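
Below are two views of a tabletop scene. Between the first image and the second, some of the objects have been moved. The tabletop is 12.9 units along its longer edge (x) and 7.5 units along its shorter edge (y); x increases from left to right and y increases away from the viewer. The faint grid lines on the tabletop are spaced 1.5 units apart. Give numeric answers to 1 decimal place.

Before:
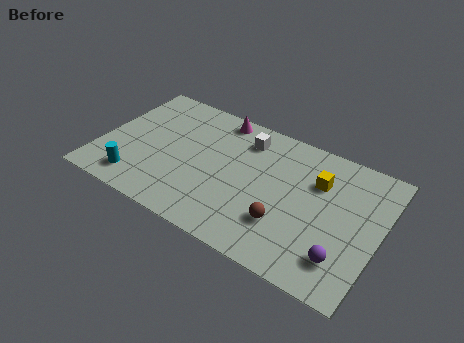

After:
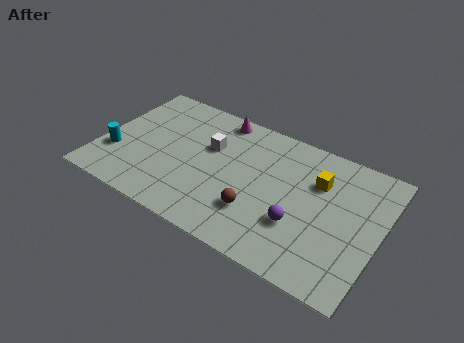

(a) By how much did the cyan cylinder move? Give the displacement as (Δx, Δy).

(-1.2, 1.1)

The cyan cylinder started near (2.0, 1.3) and ended near (0.8, 2.4).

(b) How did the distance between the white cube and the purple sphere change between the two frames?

-1.6

Before: roughly 6.7 units apart; after: 5.1. That's 1.6 units closer together.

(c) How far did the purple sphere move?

2.2

The purple sphere was near (11.5, 1.7) before and (9.4, 2.5) after, so it travelled √(2.1² + 0.8²) ≈ 2.2 units.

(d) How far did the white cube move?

1.9

The white cube moved from about (6.4, 6.0) to (4.9, 4.8), a distance of √(1.5² + 1.2²) ≈ 1.9.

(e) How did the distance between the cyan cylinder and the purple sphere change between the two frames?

-0.9

Before: roughly 9.5 units apart; after: 8.6. That's 0.9 units closer together.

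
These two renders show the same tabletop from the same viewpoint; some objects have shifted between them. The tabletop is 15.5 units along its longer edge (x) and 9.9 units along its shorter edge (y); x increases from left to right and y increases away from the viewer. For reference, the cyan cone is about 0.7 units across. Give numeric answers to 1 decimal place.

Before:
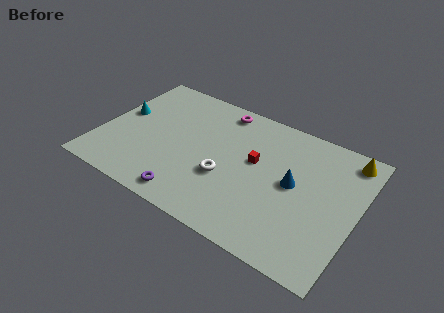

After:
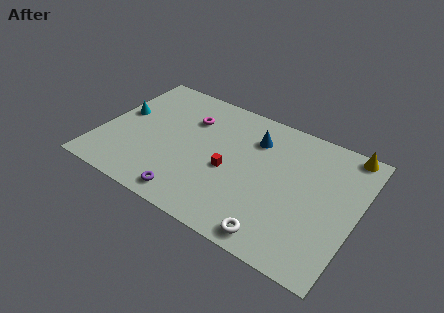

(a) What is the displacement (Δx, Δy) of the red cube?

(-1.4, -1.4)

The red cube was at about (9.3, 5.7) and moved to about (7.9, 4.3).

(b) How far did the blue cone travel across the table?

3.5

The blue cone was near (11.7, 5.2) before and (9.0, 7.4) after, so it travelled √(2.7² + 2.2²) ≈ 3.5 units.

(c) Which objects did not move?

the cyan cone and the purple torus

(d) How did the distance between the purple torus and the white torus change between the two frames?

+2.2

They were about 3.1 units apart before and 5.3 after — 2.2 units further apart.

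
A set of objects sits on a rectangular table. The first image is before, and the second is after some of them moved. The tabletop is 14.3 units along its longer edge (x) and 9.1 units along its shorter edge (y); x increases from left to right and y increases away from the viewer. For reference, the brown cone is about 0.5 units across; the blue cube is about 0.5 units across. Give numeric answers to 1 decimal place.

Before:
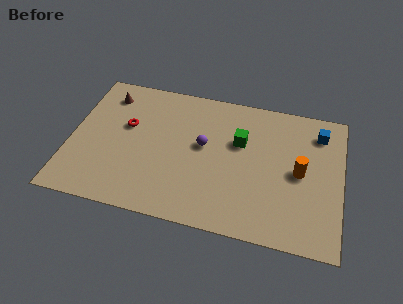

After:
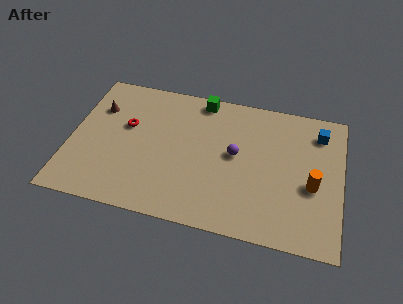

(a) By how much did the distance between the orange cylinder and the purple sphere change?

-0.9

Before: roughly 5.1 units apart; after: 4.2. That's 0.9 units closer together.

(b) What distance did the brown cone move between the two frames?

1.1

From (1.7, 7.4) to (1.3, 6.4), the brown cone covered √(0.4² + 1.0²) ≈ 1.1 units.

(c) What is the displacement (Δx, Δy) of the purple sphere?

(1.7, -0.2)

The purple sphere was at about (7.0, 5.1) and moved to about (8.7, 4.9).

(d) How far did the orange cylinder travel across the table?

1.0

The orange cylinder was near (12.1, 4.5) before and (12.8, 3.8) after, so it travelled √(0.7² + 0.7²) ≈ 1.0 units.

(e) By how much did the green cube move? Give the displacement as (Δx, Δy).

(-2.2, 2.4)

The green cube started near (8.9, 5.8) and ended near (6.7, 8.2).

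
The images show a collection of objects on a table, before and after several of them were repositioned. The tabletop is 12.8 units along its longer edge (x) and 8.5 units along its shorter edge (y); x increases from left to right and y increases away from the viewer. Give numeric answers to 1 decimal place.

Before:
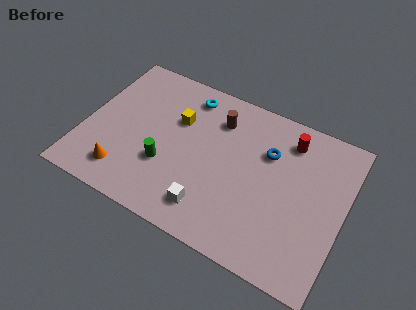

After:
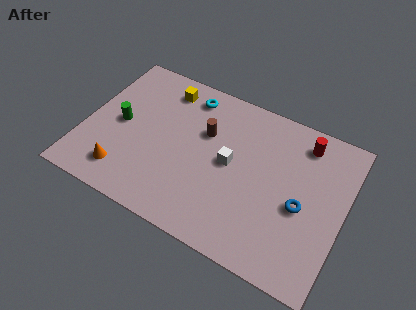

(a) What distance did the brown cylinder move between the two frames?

1.1

The brown cylinder moved from about (6.3, 6.5) to (5.8, 5.5), a distance of √(0.5² + 1.0²) ≈ 1.1.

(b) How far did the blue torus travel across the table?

2.8

The blue torus was near (8.9, 5.8) before and (10.8, 3.7) after, so it travelled √(1.9² + 2.1²) ≈ 2.8 units.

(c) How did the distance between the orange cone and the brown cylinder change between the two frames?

-1.1

They were about 6.3 units apart before and 5.2 after — 1.1 units closer together.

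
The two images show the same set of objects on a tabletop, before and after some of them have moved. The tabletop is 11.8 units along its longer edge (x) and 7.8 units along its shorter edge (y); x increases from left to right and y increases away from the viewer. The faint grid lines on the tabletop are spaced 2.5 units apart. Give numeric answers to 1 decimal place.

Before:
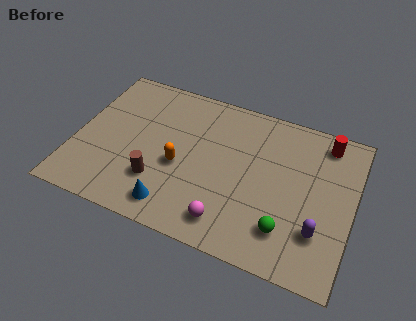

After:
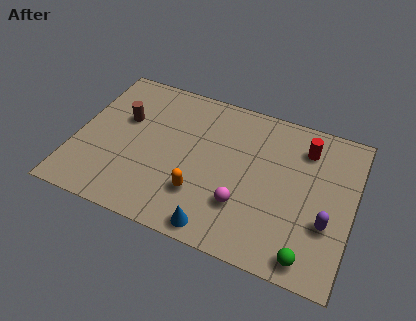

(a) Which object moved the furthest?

the brown cylinder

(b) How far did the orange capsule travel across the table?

1.5

The orange capsule moved from about (4.5, 3.3) to (5.5, 2.2), a distance of √(1.0² + 1.1²) ≈ 1.5.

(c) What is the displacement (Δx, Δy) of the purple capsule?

(0.3, 0.5)

The purple capsule started near (10.5, 2.2) and ended near (10.8, 2.7).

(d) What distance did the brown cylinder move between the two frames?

3.2

The brown cylinder moved from about (3.7, 2.2) to (1.9, 4.9), a distance of √(1.8² + 2.7²) ≈ 3.2.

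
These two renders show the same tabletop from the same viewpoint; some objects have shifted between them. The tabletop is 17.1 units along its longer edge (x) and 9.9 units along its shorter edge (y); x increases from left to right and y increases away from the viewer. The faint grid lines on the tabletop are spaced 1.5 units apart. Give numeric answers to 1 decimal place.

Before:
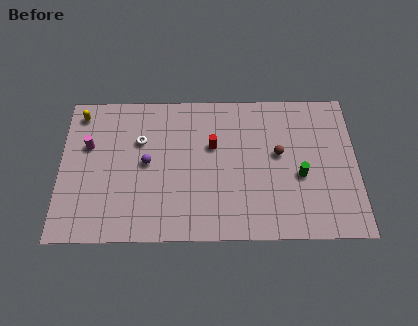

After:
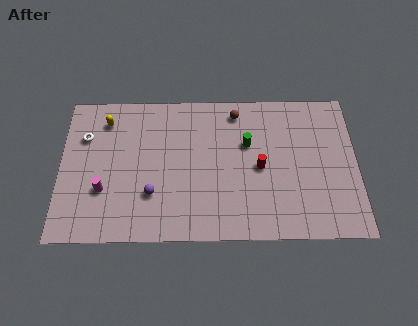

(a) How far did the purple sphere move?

2.1

From (5.0, 5.1) to (5.3, 3.0), the purple sphere covered √(0.3² + 2.1²) ≈ 2.1 units.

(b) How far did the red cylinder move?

3.1

The red cylinder was near (8.8, 6.2) before and (11.5, 4.7) after, so it travelled √(2.7² + 1.5²) ≈ 3.1 units.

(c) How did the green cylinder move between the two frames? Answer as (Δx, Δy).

(-3.0, 2.2)

From the two frames, the green cylinder sits at roughly (13.8, 4.1) before and (10.8, 6.3) after.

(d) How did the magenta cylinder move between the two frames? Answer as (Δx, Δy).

(0.9, -3.0)

The magenta cylinder was at about (1.6, 6.3) and moved to about (2.5, 3.3).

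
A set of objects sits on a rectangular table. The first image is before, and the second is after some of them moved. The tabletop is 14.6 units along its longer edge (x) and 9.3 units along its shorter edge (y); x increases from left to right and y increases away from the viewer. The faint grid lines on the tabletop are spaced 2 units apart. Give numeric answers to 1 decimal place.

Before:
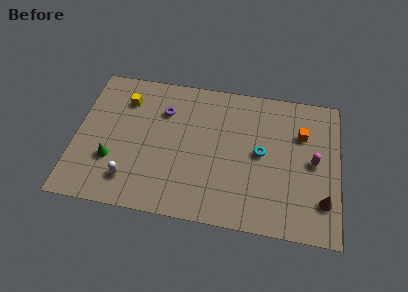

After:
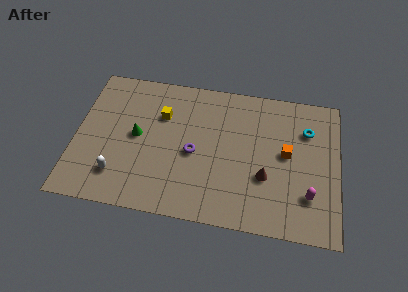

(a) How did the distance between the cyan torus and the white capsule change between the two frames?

+3.6

They were about 7.7 units apart before and 11.3 after — 3.6 units further apart.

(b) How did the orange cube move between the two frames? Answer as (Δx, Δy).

(-0.8, -1.4)

From the two frames, the orange cube sits at roughly (12.5, 6.4) before and (11.7, 5.0) after.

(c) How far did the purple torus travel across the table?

3.1

The purple torus moved from about (4.8, 6.7) to (6.6, 4.2), a distance of √(1.8² + 2.5²) ≈ 3.1.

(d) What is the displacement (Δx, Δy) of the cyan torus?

(2.5, 1.9)

From the two frames, the cyan torus sits at roughly (10.3, 4.8) before and (12.8, 6.7) after.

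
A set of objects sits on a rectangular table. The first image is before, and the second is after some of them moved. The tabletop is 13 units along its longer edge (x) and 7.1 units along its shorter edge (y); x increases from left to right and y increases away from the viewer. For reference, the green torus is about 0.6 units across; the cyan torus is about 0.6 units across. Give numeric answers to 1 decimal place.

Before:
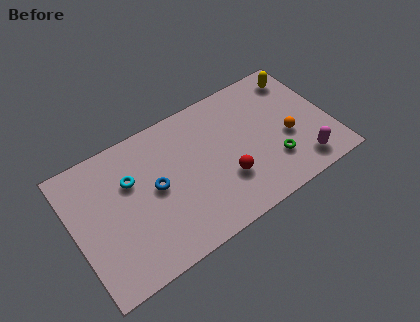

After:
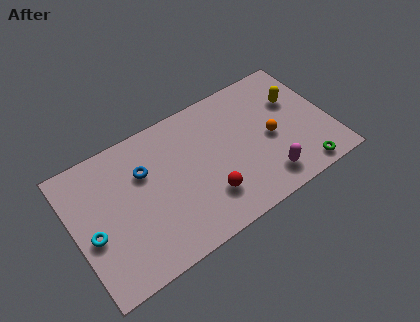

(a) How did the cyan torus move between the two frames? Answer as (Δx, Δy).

(-2.2, -1.7)

The cyan torus started near (3.0, 4.7) and ended near (0.8, 3.0).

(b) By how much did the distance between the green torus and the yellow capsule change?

-0.5

Before: roughly 4.4 units apart; after: 3.9. That's 0.5 units closer together.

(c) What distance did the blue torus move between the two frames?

1.2

The blue torus was near (4.1, 3.7) before and (3.7, 4.8) after, so it travelled √(0.4² + 1.1²) ≈ 1.2 units.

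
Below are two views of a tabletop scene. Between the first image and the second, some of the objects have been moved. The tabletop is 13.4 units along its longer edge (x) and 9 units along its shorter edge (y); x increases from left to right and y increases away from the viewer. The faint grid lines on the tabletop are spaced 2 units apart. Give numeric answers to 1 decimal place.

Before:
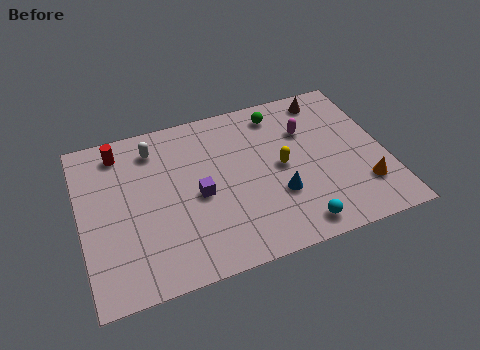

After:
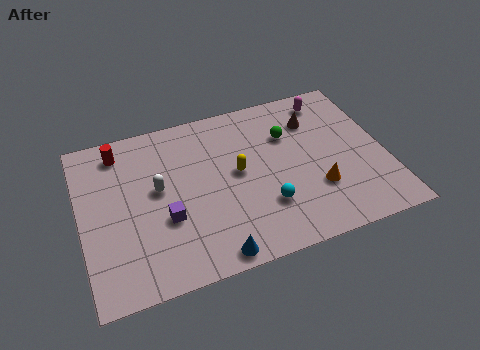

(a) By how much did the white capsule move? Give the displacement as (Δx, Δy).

(0.0, -2.3)

The white capsule was at about (3.4, 7.3) and moved to about (3.4, 5.0).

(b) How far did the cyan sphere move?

1.9

The cyan sphere moved from about (9.1, 1.1) to (7.9, 2.6), a distance of √(1.2² + 1.5²) ≈ 1.9.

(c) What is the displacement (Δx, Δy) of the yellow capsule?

(-1.9, 0.3)

From the two frames, the yellow capsule sits at roughly (8.8, 4.5) before and (6.9, 4.8) after.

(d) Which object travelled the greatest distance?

the blue cone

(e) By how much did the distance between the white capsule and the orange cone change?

-3.0

Before: roughly 10.1 units apart; after: 7.1. That's 3.0 units closer together.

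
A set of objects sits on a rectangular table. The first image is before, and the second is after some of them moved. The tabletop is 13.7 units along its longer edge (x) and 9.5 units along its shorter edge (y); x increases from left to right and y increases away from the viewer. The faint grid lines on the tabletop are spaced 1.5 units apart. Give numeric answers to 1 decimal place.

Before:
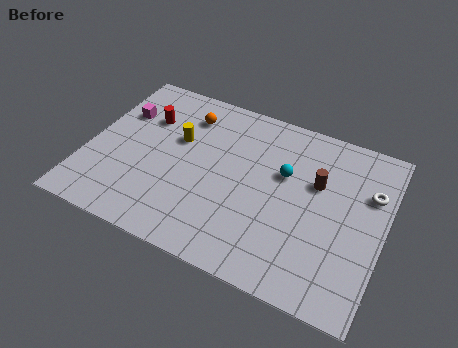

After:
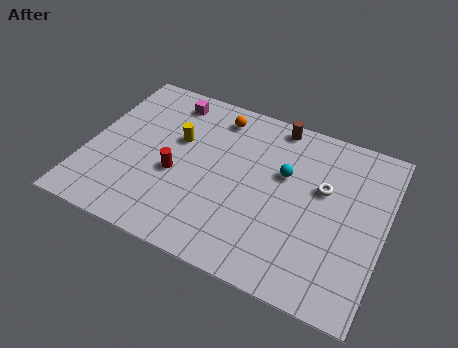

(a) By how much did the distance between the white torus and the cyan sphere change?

-2.1

They were about 3.9 units apart before and 1.8 after — 2.1 units closer together.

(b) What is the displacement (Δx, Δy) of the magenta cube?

(2.1, 1.6)

The magenta cube started near (1.2, 6.5) and ended near (3.3, 8.1).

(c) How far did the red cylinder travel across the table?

3.2

From (2.4, 6.6) to (4.2, 3.9), the red cylinder covered √(1.8² + 2.7²) ≈ 3.2 units.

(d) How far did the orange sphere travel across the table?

1.5

The orange sphere moved from about (4.2, 7.5) to (5.6, 8.0), a distance of √(1.4² + 0.5²) ≈ 1.5.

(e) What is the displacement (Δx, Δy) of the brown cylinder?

(-2.2, 2.6)

The brown cylinder started near (10.5, 6.0) and ended near (8.3, 8.6).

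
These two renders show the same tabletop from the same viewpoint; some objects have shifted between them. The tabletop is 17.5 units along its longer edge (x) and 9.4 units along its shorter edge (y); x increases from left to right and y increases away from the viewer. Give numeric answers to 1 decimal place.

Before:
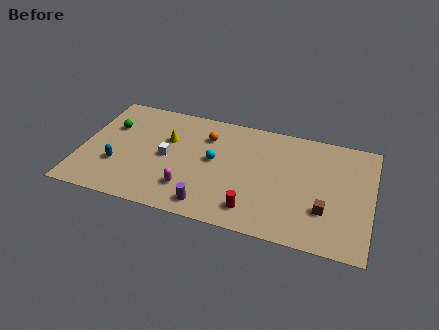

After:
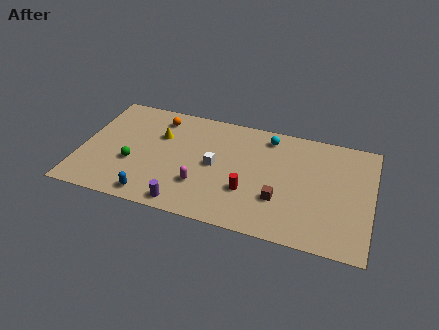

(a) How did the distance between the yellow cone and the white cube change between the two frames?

+2.3

Before: roughly 1.5 units apart; after: 3.8. That's 2.3 units further apart.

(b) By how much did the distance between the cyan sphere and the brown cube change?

-2.0

Before: roughly 7.1 units apart; after: 5.1. That's 2.0 units closer together.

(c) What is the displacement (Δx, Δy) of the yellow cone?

(-0.5, 0.2)

The yellow cone was at about (5.1, 6.1) and moved to about (4.6, 6.3).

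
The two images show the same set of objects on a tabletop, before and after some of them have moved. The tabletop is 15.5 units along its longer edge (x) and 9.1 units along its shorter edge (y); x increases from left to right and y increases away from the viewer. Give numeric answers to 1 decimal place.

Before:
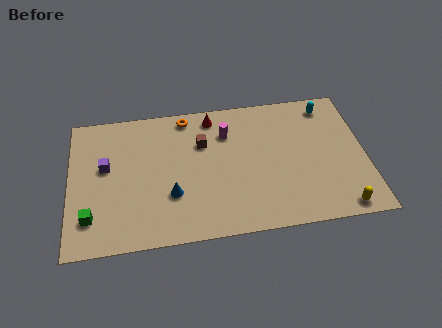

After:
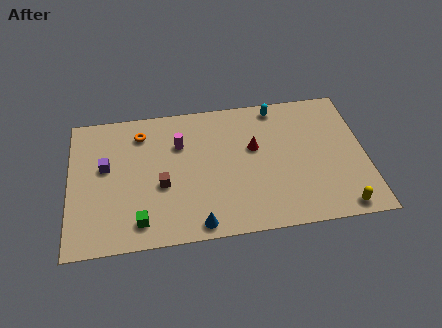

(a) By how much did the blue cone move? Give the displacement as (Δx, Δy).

(1.3, -2.1)

The blue cone was at about (5.3, 3.0) and moved to about (6.6, 0.9).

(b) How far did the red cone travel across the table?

3.2

The red cone was near (7.6, 7.9) before and (9.7, 5.5) after, so it travelled √(2.1² + 2.4²) ≈ 3.2 units.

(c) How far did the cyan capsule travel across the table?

2.7

The cyan capsule moved from about (13.7, 7.8) to (11.0, 8.1), a distance of √(2.7² + 0.3²) ≈ 2.7.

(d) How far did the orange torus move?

2.5

From (6.2, 8.1) to (3.8, 7.3), the orange torus covered √(2.4² + 0.8²) ≈ 2.5 units.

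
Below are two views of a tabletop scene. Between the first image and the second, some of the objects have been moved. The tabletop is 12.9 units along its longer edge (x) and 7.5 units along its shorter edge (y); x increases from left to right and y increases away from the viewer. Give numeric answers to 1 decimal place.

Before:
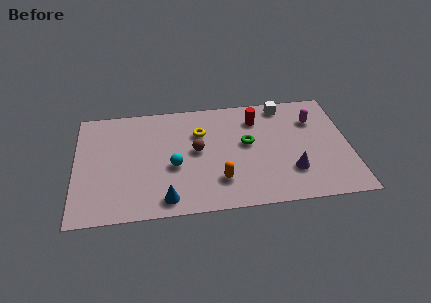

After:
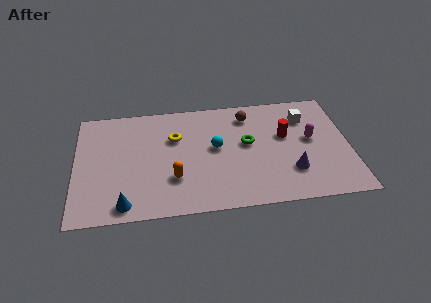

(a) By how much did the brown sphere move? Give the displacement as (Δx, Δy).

(2.5, 2.1)

The brown sphere was at about (5.7, 4.0) and moved to about (8.2, 6.1).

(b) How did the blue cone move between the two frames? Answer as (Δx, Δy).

(-1.9, -0.1)

The blue cone started near (4.2, 1.0) and ended near (2.3, 0.9).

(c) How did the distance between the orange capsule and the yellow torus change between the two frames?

-0.7

Before: roughly 3.4 units apart; after: 2.7. That's 0.7 units closer together.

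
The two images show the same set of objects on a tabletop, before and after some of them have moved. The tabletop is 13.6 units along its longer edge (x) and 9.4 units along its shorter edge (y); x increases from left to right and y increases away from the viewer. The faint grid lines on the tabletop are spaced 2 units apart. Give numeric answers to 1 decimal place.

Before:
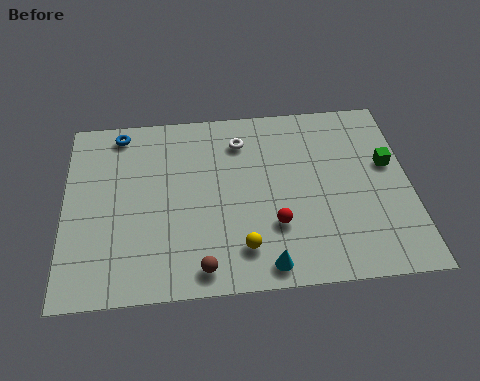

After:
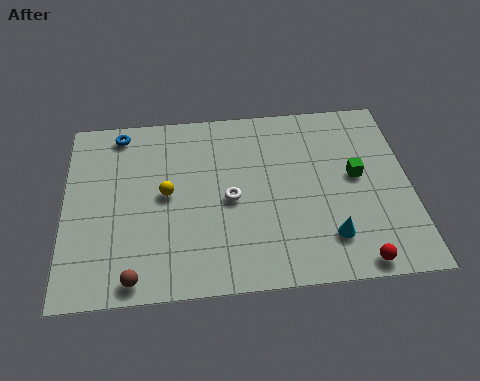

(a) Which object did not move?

the blue torus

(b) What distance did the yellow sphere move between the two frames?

4.2

From (6.9, 1.9) to (4.0, 4.9), the yellow sphere covered √(2.9² + 3.0²) ≈ 4.2 units.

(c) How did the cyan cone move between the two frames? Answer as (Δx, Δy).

(2.5, 1.1)

From the two frames, the cyan cone sits at roughly (7.8, 1.0) before and (10.3, 2.1) after.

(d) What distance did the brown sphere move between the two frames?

2.6

From (5.3, 1.1) to (2.7, 0.9), the brown sphere covered √(2.6² + 0.2²) ≈ 2.6 units.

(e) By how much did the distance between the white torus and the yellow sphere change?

-3.0

The distance was about 5.5 in the first image and 2.5 in the second, so they moved 3.0 units closer together.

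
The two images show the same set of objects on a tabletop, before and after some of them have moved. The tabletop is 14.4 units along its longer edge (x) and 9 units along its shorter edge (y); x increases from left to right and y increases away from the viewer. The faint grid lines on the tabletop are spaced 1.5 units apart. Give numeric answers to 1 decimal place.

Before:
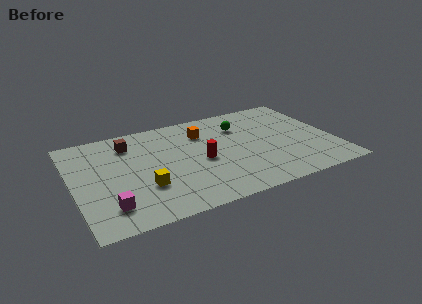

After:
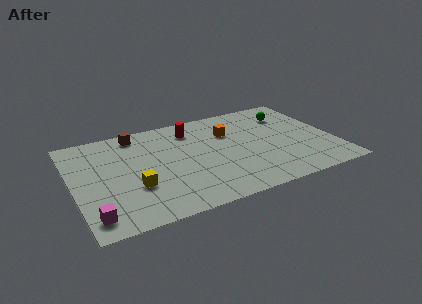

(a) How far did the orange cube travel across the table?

1.5

The orange cube moved from about (7.4, 6.7) to (8.8, 6.2), a distance of √(1.4² + 0.5²) ≈ 1.5.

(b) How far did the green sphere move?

2.8

The green sphere was near (9.5, 6.6) before and (12.3, 6.8) after, so it travelled √(2.8² + 0.2²) ≈ 2.8 units.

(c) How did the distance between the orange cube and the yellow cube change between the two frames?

+1.1

The distance was about 5.3 in the first image and 6.4 in the second, so they moved 1.1 units further apart.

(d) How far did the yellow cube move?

0.5

The yellow cube was near (3.7, 2.9) before and (3.2, 3.1) after, so it travelled √(0.5² + 0.2²) ≈ 0.5 units.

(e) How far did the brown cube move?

0.9

The brown cube was near (3.3, 7.1) before and (3.8, 7.9) after, so it travelled √(0.5² + 0.8²) ≈ 0.9 units.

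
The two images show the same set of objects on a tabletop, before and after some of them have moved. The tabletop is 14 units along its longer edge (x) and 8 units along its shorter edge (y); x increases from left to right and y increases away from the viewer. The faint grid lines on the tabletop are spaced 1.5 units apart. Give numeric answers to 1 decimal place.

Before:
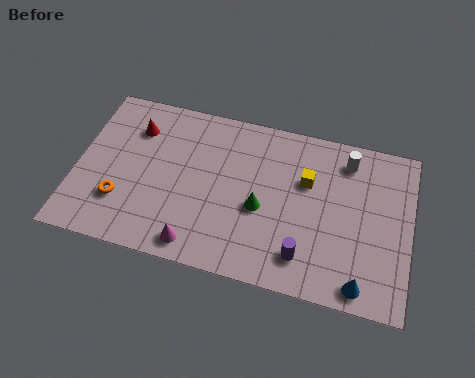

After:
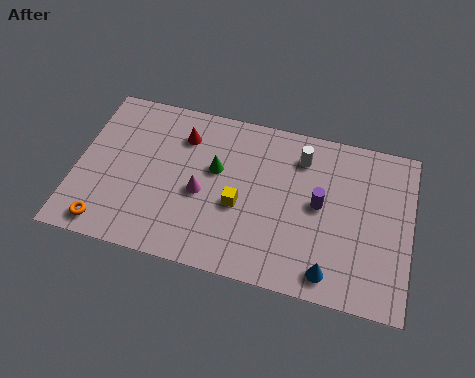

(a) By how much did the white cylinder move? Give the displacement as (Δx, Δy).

(-1.9, -0.3)

The white cylinder was at about (11.2, 6.6) and moved to about (9.3, 6.3).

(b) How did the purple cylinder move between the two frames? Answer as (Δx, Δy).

(0.5, 2.6)

The purple cylinder was at about (9.7, 1.6) and moved to about (10.2, 4.2).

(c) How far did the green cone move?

2.4

The green cone was near (7.8, 3.4) before and (5.8, 4.8) after, so it travelled √(2.0² + 1.4²) ≈ 2.4 units.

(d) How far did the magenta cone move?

2.5

From (5.3, 1.0) to (5.3, 3.5), the magenta cone covered √(0.0² + 2.5²) ≈ 2.5 units.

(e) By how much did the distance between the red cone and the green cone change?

-4.1

Before: roughly 6.1 units apart; after: 2.0. That's 4.1 units closer together.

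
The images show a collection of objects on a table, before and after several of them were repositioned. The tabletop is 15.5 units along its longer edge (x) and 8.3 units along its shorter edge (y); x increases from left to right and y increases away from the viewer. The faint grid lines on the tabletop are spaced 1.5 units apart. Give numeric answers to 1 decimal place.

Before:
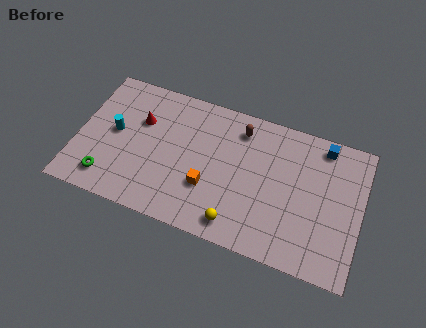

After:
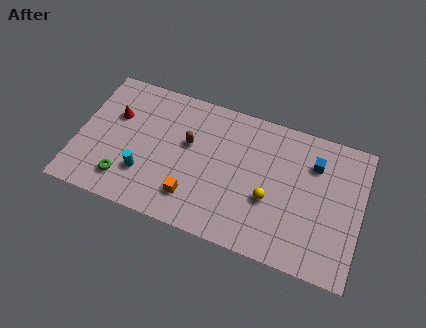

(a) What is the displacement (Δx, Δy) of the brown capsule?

(-2.7, -1.8)

The brown capsule was at about (8.7, 6.8) and moved to about (6.0, 5.0).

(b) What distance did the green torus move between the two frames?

0.9

The green torus was near (1.9, 1.5) before and (2.8, 1.7) after, so it travelled √(0.9² + 0.2²) ≈ 0.9 units.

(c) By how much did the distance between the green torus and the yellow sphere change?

+0.8

Before: roughly 7.1 units apart; after: 7.9. That's 0.8 units further apart.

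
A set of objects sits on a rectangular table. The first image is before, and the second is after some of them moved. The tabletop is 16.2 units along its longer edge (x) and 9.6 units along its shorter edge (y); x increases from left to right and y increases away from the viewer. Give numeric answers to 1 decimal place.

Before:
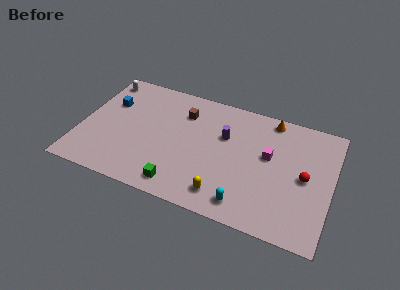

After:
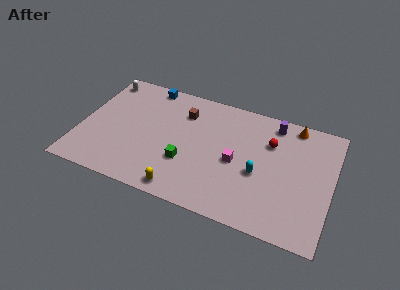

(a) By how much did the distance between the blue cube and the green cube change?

-1.0

They were about 7.3 units apart before and 6.3 after — 1.0 units closer together.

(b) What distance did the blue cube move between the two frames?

3.3

From (1.6, 6.4) to (3.9, 8.7), the blue cube covered √(2.3² + 2.3²) ≈ 3.3 units.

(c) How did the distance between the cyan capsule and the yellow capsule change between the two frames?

+4.1

The distance was about 1.4 in the first image and 5.5 in the second, so they moved 4.1 units further apart.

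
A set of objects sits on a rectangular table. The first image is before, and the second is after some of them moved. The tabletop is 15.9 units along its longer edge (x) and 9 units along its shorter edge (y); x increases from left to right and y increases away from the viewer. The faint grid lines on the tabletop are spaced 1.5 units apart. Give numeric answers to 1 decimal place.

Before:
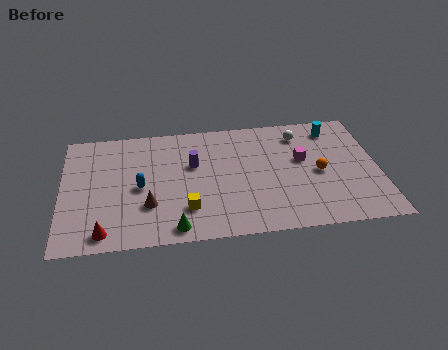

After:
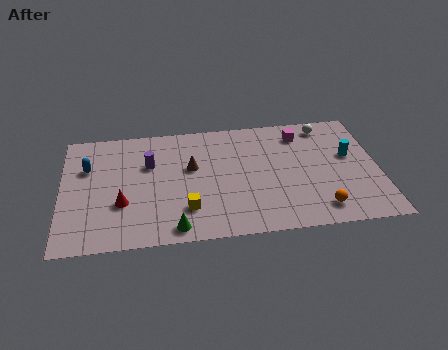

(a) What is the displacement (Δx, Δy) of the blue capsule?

(-2.6, 1.8)

The blue capsule started near (3.9, 4.2) and ended near (1.3, 6.0).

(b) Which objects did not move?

the yellow cube and the green cone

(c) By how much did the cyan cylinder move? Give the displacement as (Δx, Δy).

(0.7, -2.2)

The cyan cylinder was at about (13.8, 7.5) and moved to about (14.5, 5.3).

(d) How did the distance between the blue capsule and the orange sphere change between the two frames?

+3.3

They were about 9.0 units apart before and 12.3 after — 3.3 units further apart.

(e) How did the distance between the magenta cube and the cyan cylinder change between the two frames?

+0.3

The distance was about 2.8 in the first image and 3.1 in the second, so they moved 0.3 units further apart.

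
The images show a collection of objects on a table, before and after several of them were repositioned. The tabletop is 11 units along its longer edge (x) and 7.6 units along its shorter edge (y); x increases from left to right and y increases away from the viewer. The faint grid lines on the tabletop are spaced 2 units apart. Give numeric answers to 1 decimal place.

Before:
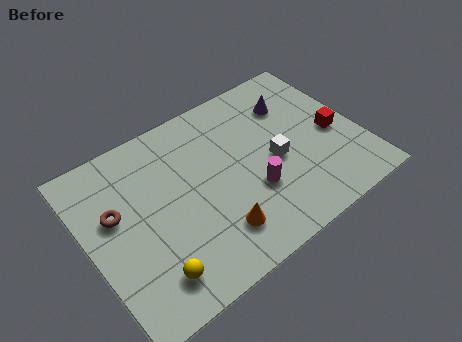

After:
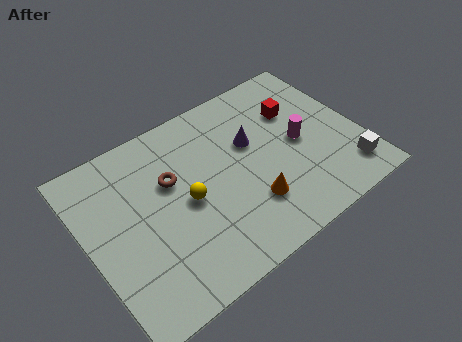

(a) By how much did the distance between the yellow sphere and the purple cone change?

-4.8

Before: roughly 7.9 units apart; after: 3.1. That's 4.8 units closer together.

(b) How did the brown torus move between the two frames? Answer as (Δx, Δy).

(2.3, 0.2)

The brown torus started near (1.2, 4.6) and ended near (3.5, 4.8).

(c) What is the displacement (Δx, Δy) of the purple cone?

(-1.9, -0.9)

The purple cone started near (8.7, 5.6) and ended near (6.8, 4.7).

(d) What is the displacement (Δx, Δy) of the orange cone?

(1.5, 0.4)

From the two frames, the orange cone sits at roughly (4.7, 1.7) before and (6.2, 2.1) after.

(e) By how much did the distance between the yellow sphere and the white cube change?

+0.7

They were about 5.9 units apart before and 6.6 after — 0.7 units further apart.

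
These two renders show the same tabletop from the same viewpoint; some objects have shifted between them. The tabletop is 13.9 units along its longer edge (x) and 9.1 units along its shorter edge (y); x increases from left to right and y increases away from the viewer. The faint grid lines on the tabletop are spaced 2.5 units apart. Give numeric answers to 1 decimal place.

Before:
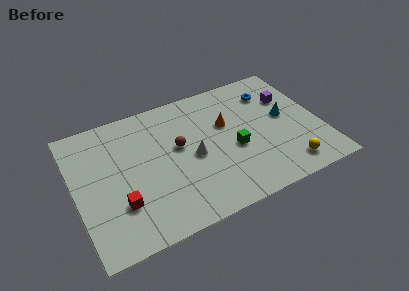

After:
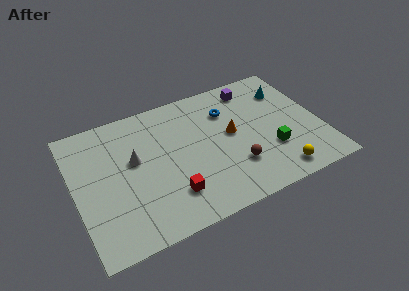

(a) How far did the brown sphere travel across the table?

3.9

From (5.9, 5.2) to (8.8, 2.6), the brown sphere covered √(2.9² + 2.6²) ≈ 3.9 units.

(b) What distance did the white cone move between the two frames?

3.4

The white cone moved from about (6.6, 4.2) to (3.4, 5.3), a distance of √(3.2² + 1.1²) ≈ 3.4.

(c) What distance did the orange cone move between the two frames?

0.8

The orange cone moved from about (8.7, 5.7) to (8.9, 4.9), a distance of √(0.2² + 0.8²) ≈ 0.8.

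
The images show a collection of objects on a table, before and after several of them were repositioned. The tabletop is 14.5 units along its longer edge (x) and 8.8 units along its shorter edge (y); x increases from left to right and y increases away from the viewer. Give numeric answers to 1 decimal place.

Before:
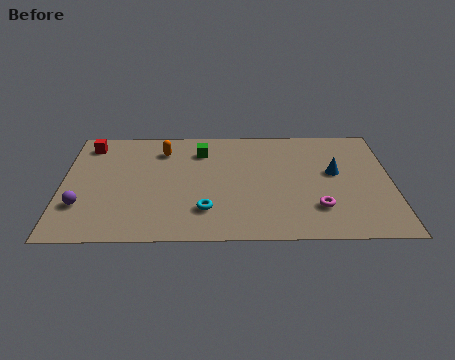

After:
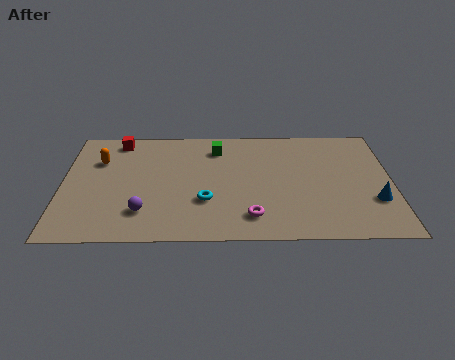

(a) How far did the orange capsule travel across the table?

2.9

From (4.4, 6.9) to (1.6, 6.1), the orange capsule covered √(2.8² + 0.8²) ≈ 2.9 units.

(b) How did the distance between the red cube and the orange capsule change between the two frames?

-1.5

The distance was about 3.3 in the first image and 1.8 in the second, so they moved 1.5 units closer together.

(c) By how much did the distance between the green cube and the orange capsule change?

+3.6

They were about 1.7 units apart before and 5.3 after — 3.6 units further apart.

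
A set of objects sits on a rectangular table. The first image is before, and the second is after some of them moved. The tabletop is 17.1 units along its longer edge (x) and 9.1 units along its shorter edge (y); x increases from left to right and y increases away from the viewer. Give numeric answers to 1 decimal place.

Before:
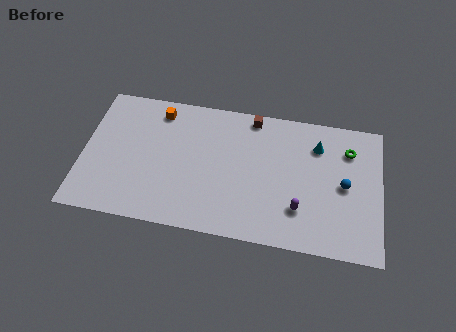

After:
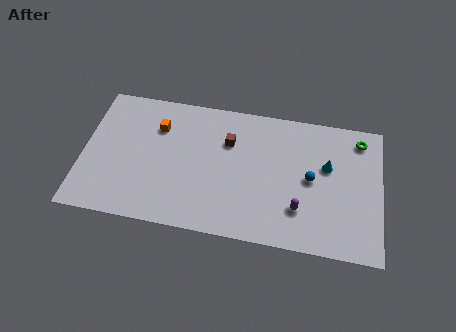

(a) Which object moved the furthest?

the brown cube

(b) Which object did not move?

the purple capsule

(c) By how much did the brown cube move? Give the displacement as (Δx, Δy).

(-1.3, -1.9)

The brown cube was at about (9.6, 8.2) and moved to about (8.3, 6.3).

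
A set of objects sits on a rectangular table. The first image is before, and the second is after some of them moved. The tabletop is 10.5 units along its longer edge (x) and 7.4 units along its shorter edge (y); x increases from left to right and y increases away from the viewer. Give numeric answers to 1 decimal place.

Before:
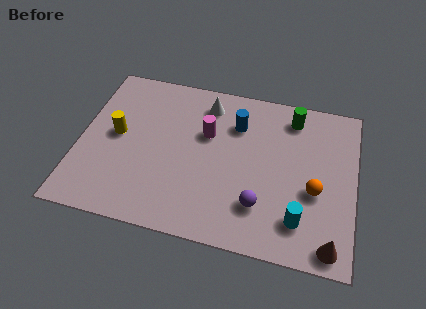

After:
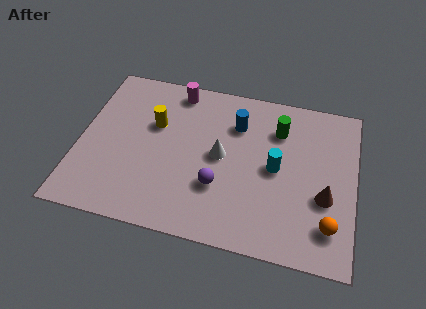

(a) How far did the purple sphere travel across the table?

1.7

From (7.0, 1.9) to (5.4, 2.4), the purple sphere covered √(1.6² + 0.5²) ≈ 1.7 units.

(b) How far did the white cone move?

2.4

The white cone moved from about (4.7, 6.1) to (5.4, 3.8), a distance of √(0.7² + 2.3²) ≈ 2.4.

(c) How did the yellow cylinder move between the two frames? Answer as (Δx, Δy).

(1.4, 0.8)

The yellow cylinder was at about (1.4, 3.9) and moved to about (2.8, 4.7).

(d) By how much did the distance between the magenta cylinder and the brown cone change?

+0.7

The distance was about 6.3 in the first image and 7.0 in the second, so they moved 0.7 units further apart.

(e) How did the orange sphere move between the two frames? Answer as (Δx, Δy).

(0.6, -1.4)

From the two frames, the orange sphere sits at roughly (9.0, 3.0) before and (9.6, 1.6) after.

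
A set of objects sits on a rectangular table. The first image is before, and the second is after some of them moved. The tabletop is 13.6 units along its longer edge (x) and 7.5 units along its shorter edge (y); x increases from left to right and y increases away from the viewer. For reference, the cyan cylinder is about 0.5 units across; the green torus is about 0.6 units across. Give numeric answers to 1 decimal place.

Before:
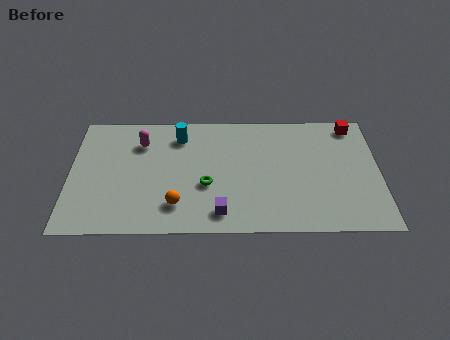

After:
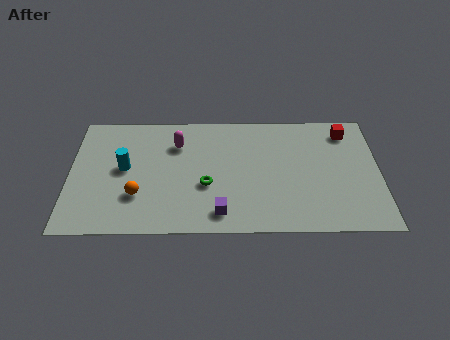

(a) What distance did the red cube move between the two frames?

0.5

The red cube was near (12.5, 6.6) before and (12.2, 6.2) after, so it travelled √(0.3² + 0.4²) ≈ 0.5 units.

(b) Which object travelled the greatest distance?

the cyan cylinder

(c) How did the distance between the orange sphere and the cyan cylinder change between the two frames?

-2.5

Before: roughly 4.3 units apart; after: 1.8. That's 2.5 units closer together.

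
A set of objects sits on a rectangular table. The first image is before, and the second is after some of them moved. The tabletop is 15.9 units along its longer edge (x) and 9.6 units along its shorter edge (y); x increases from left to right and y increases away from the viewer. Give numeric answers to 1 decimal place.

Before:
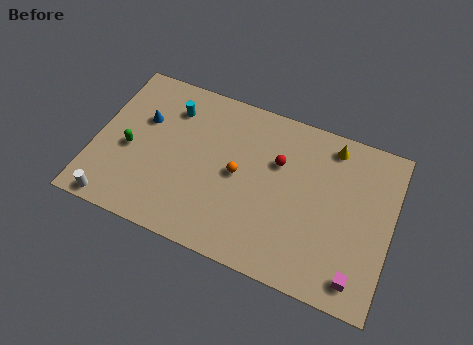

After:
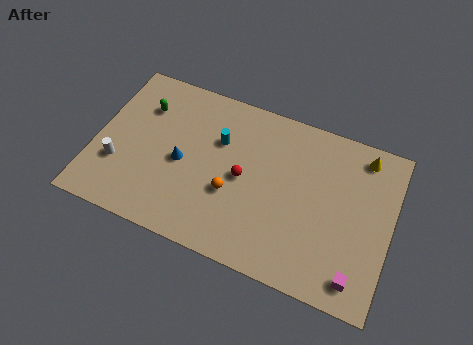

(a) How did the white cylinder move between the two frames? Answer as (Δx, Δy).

(-0.1, 2.3)

The white cylinder started near (1.5, 0.8) and ended near (1.4, 3.1).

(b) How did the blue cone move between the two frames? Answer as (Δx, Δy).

(2.3, -1.8)

The blue cone started near (2.4, 6.2) and ended near (4.7, 4.4).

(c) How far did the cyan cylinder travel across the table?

2.9

From (3.8, 7.4) to (6.5, 6.4), the cyan cylinder covered √(2.7² + 1.0²) ≈ 2.9 units.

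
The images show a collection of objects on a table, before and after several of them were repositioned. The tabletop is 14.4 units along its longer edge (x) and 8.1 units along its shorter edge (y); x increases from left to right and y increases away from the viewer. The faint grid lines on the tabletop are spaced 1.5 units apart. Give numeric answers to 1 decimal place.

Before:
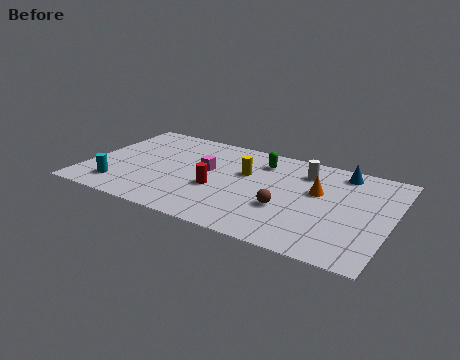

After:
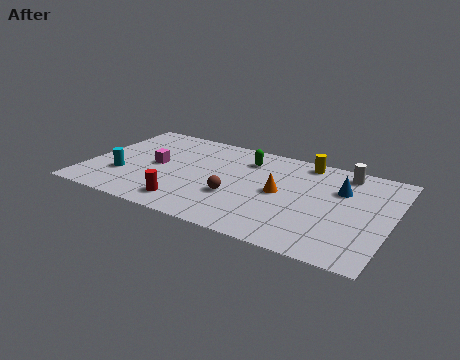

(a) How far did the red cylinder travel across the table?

2.2

The red cylinder was near (6.3, 3.2) before and (5.1, 1.4) after, so it travelled √(1.2² + 1.8²) ≈ 2.2 units.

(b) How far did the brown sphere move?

2.4

The brown sphere was near (9.6, 2.9) before and (7.2, 2.9) after, so it travelled √(2.4² + 0.0²) ≈ 2.4 units.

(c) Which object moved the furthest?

the yellow cylinder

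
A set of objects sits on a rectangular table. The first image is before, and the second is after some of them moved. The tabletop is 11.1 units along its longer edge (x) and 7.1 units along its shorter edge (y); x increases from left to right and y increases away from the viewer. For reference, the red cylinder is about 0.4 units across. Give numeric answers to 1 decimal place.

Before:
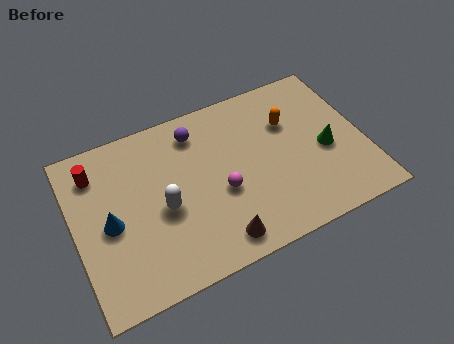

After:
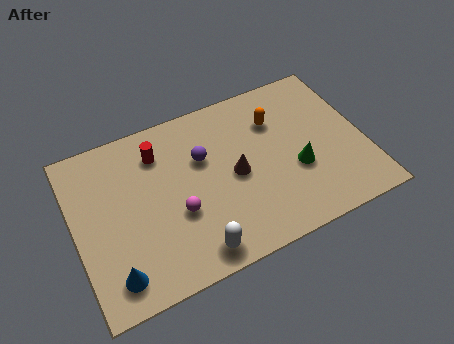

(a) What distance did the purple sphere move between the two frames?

1.2

From (4.9, 5.8) to (5.0, 4.6), the purple sphere covered √(0.1² + 1.2²) ≈ 1.2 units.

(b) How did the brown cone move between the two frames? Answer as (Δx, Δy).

(1.0, 2.4)

The brown cone started near (5.1, 1.0) and ended near (6.1, 3.4).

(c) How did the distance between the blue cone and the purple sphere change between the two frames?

+0.7

They were about 4.4 units apart before and 5.1 after — 0.7 units further apart.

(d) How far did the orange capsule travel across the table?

0.6

The orange capsule moved from about (8.4, 4.8) to (7.9, 5.1), a distance of √(0.5² + 0.3²) ≈ 0.6.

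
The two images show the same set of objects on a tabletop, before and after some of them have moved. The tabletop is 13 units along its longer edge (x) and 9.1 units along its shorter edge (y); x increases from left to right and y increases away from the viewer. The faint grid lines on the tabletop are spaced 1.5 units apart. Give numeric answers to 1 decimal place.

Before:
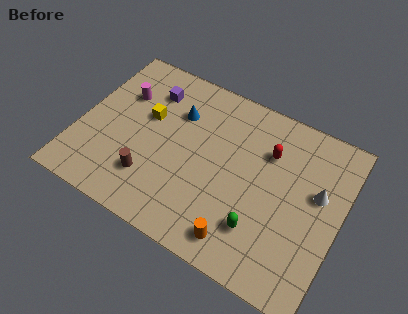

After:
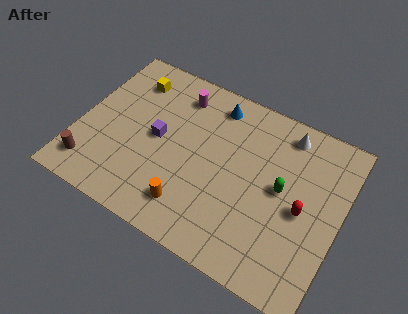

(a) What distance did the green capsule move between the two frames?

2.6

The green capsule moved from about (9.4, 2.3) to (10.1, 4.8), a distance of √(0.7² + 2.5²) ≈ 2.6.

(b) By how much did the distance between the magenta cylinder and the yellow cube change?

+0.8

They were about 1.6 units apart before and 2.4 after — 0.8 units further apart.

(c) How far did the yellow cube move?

2.0

The yellow cube moved from about (3.2, 5.5) to (2.1, 7.2), a distance of √(1.1² + 1.7²) ≈ 2.0.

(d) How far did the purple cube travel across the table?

2.5

From (3.1, 7.0) to (3.9, 4.6), the purple cube covered √(0.8² + 2.4²) ≈ 2.5 units.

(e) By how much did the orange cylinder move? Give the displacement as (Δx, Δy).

(-2.6, 0.5)

The orange cylinder started near (8.6, 1.3) and ended near (6.0, 1.8).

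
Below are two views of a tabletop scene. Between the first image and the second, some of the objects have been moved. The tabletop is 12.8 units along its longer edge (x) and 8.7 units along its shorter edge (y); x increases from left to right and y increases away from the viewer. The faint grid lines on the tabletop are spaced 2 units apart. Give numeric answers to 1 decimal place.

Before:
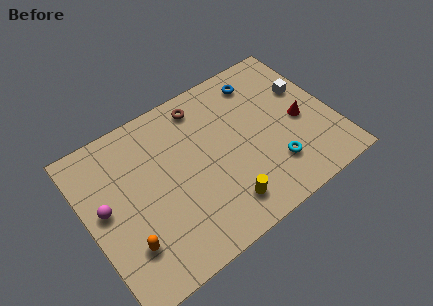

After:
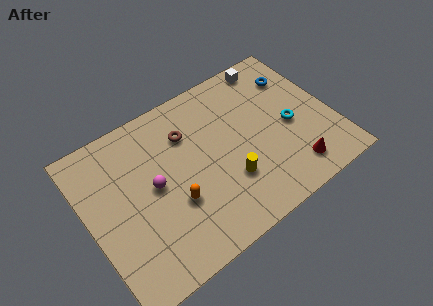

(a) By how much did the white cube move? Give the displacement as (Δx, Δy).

(-1.3, 2.3)

From the two frames, the white cube sits at roughly (11.7, 5.5) before and (10.4, 7.8) after.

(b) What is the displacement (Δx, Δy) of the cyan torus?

(1.3, 1.7)

The cyan torus started near (9.3, 2.2) and ended near (10.6, 3.9).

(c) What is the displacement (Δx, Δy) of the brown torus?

(-1.0, -1.1)

From the two frames, the brown torus sits at roughly (6.5, 7.4) before and (5.5, 6.3) after.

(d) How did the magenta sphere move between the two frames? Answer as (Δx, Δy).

(2.5, -0.2)

The magenta sphere started near (0.9, 4.7) and ended near (3.4, 4.5).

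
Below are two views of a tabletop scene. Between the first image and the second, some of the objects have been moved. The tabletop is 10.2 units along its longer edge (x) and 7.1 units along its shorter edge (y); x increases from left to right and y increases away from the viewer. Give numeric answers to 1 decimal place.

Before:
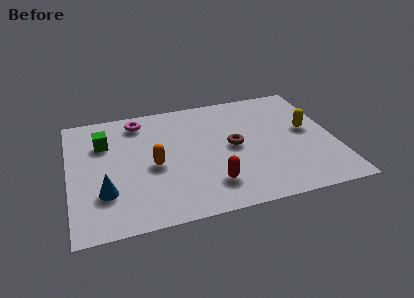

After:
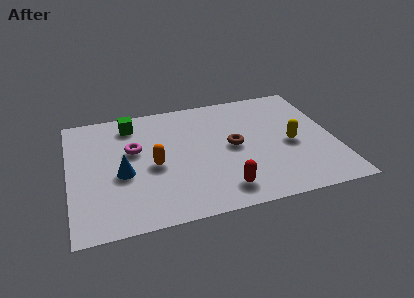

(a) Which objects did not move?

the orange capsule and the brown torus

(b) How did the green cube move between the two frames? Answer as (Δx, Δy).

(1.1, 0.9)

The green cube started near (1.4, 5.0) and ended near (2.5, 5.9).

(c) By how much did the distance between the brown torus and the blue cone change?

-0.9

They were about 5.2 units apart before and 4.3 after — 0.9 units closer together.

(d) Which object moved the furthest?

the magenta torus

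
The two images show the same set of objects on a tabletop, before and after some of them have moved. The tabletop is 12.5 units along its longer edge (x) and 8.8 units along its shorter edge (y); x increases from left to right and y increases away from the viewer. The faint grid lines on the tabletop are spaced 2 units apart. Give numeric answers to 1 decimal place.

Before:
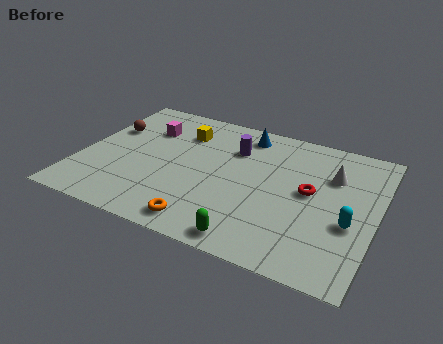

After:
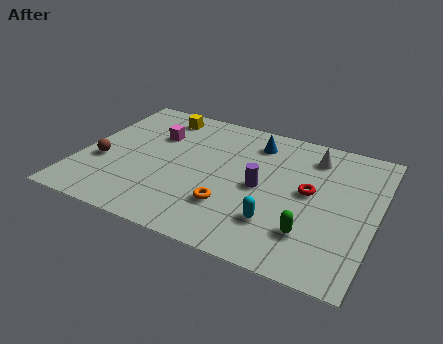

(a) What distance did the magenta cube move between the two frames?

0.5

The magenta cube moved from about (2.5, 6.3) to (2.9, 6.0), a distance of √(0.4² + 0.3²) ≈ 0.5.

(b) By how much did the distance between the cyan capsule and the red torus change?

+0.4

They were about 2.2 units apart before and 2.6 after — 0.4 units further apart.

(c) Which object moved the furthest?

the cyan capsule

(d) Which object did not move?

the red torus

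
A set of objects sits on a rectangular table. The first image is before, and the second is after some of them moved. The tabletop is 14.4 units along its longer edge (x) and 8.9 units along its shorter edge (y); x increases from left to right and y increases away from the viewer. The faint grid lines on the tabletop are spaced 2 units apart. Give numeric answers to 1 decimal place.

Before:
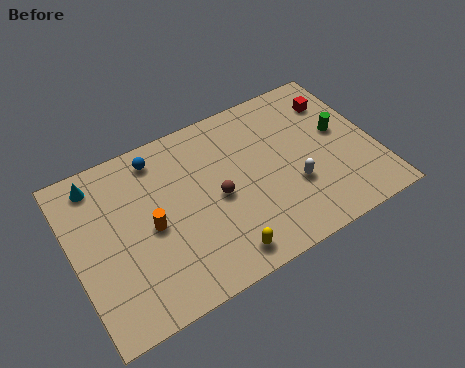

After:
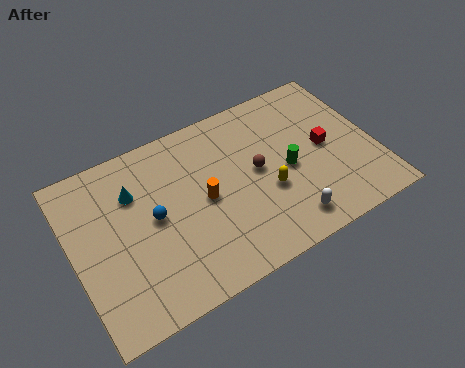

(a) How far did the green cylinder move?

2.8

From (12.9, 5.0) to (10.2, 4.1), the green cylinder covered √(2.7² + 0.9²) ≈ 2.8 units.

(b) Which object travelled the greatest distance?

the yellow capsule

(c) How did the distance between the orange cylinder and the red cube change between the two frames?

-3.9

Before: roughly 9.8 units apart; after: 5.9. That's 3.9 units closer together.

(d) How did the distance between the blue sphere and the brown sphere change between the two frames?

+0.8

The distance was about 4.2 in the first image and 5.0 in the second, so they moved 0.8 units further apart.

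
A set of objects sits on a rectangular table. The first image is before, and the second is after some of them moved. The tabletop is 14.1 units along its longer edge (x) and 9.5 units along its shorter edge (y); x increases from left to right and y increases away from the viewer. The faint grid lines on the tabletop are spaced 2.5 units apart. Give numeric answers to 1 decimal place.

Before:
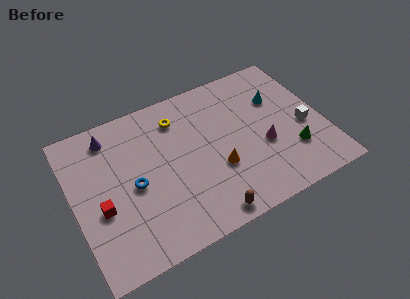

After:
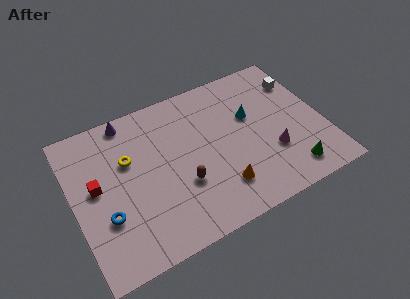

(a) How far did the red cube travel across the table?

1.4

The red cube was near (1.4, 3.8) before and (1.3, 5.2) after, so it travelled √(0.1² + 1.4²) ≈ 1.4 units.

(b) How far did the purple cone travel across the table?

1.3

From (2.4, 8.0) to (3.5, 8.6), the purple cone covered √(1.1² + 0.6²) ≈ 1.3 units.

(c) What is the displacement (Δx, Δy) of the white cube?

(0.2, 3.1)

The white cube was at about (13.0, 4.0) and moved to about (13.2, 7.1).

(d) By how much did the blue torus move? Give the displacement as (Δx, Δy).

(-1.7, -1.2)

The blue torus was at about (3.3, 4.4) and moved to about (1.6, 3.2).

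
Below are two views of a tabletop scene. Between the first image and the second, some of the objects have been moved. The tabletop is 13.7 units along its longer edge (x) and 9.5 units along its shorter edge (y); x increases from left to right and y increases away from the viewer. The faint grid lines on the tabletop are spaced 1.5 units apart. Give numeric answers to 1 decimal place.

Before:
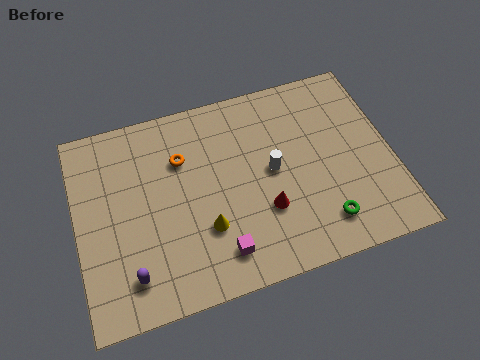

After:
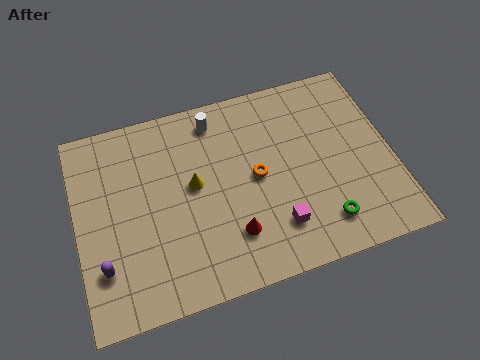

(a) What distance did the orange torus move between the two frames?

3.6

The orange torus was near (4.7, 6.6) before and (7.8, 4.8) after, so it travelled √(3.1² + 1.8²) ≈ 3.6 units.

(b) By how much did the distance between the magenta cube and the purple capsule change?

+3.6

The distance was about 3.8 in the first image and 7.4 in the second, so they moved 3.6 units further apart.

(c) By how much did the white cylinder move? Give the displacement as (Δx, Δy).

(-2.2, 3.2)

The white cylinder was at about (8.5, 4.9) and moved to about (6.3, 8.1).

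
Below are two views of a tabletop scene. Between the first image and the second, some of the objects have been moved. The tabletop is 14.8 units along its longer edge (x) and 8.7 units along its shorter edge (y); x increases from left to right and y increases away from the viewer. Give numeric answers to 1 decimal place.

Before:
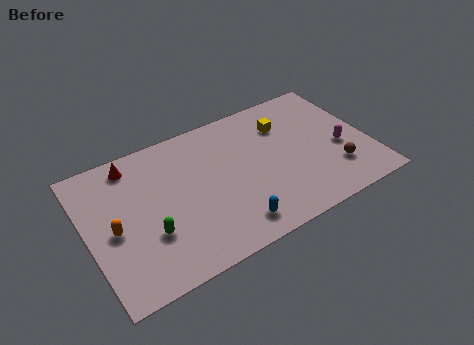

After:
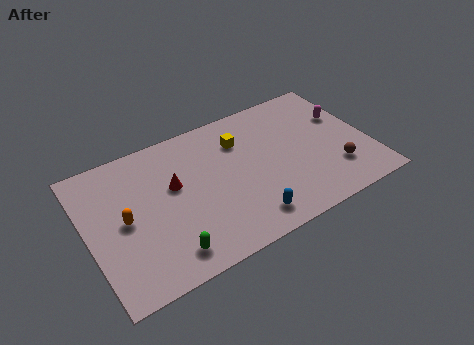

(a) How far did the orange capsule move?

0.7

The orange capsule was near (1.3, 4.0) before and (1.9, 4.3) after, so it travelled √(0.6² + 0.3²) ≈ 0.7 units.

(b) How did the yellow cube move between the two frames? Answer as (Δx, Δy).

(-2.4, 0.0)

From the two frames, the yellow cube sits at roughly (10.7, 6.4) before and (8.3, 6.4) after.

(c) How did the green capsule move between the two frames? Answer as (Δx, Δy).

(0.7, -1.5)

The green capsule was at about (3.0, 2.9) and moved to about (3.7, 1.4).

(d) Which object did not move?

the brown sphere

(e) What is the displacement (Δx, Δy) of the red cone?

(1.9, -2.3)

From the two frames, the red cone sits at roughly (2.7, 7.5) before and (4.6, 5.2) after.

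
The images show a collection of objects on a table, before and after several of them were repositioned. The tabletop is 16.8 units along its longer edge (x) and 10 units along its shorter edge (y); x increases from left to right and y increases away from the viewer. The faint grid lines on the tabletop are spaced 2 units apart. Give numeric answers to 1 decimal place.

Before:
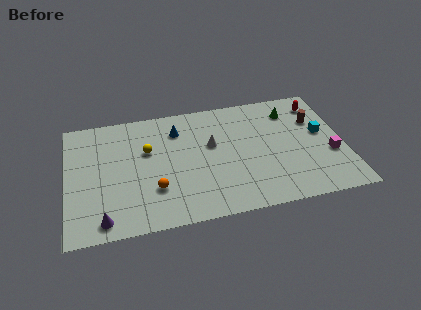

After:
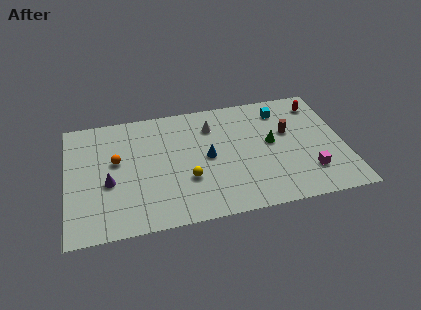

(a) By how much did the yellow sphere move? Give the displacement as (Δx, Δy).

(2.3, -2.9)

The yellow sphere started near (4.9, 6.3) and ended near (7.2, 3.4).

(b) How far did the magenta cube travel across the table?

1.8

From (15.9, 3.7) to (14.5, 2.5), the magenta cube covered √(1.4² + 1.2²) ≈ 1.8 units.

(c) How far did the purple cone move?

2.9

From (2.1, 1.2) to (2.5, 4.1), the purple cone covered √(0.4² + 2.9²) ≈ 2.9 units.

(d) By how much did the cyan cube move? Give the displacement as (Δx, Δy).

(-2.3, 2.5)

The cyan cube was at about (15.5, 5.6) and moved to about (13.2, 8.1).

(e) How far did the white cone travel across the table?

1.6

The white cone was near (8.8, 6.0) before and (8.9, 7.6) after, so it travelled √(0.1² + 1.6²) ≈ 1.6 units.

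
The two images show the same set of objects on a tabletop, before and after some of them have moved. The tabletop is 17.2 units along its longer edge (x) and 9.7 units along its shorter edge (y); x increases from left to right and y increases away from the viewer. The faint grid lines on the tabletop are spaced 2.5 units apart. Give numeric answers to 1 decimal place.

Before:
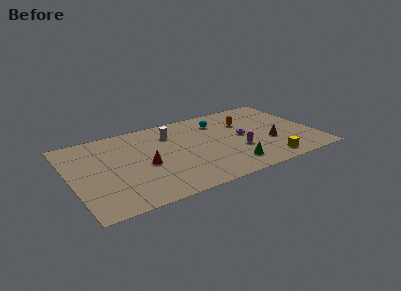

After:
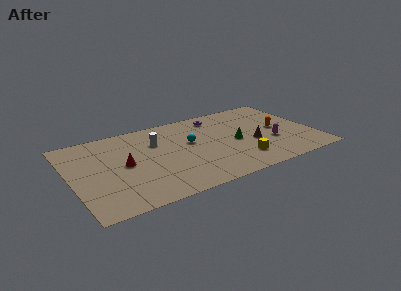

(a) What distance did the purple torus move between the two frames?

3.5

The purple torus moved from about (12.2, 5.0) to (10.8, 8.2), a distance of √(1.4² + 3.2²) ≈ 3.5.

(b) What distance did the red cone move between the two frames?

1.5

The red cone moved from about (5.1, 4.3) to (3.7, 4.9), a distance of √(1.4² + 0.6²) ≈ 1.5.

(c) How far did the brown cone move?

1.2

The brown cone moved from about (13.9, 3.5) to (12.8, 3.9), a distance of √(1.1² + 0.4²) ≈ 1.2.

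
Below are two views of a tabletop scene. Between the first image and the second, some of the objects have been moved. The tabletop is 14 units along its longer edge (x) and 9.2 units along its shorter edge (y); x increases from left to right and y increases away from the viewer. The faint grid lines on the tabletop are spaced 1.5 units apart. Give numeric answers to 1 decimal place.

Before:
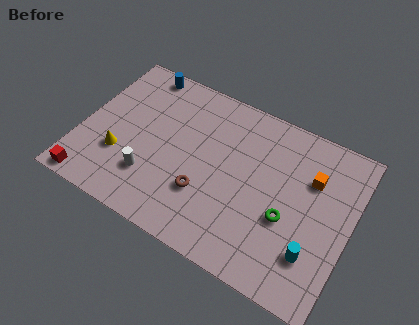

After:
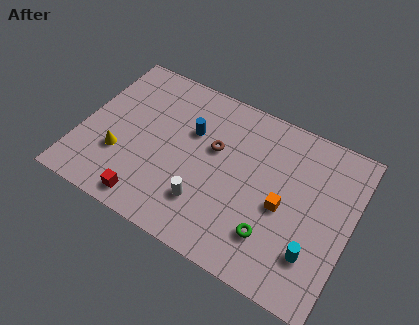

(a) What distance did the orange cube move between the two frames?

2.5

The orange cube moved from about (11.8, 6.3) to (10.6, 4.1), a distance of √(1.2² + 2.2²) ≈ 2.5.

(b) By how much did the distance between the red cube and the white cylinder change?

-0.3

The distance was about 3.4 in the first image and 3.1 in the second, so they moved 0.3 units closer together.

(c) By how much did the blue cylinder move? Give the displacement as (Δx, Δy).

(3.1, -2.3)

From the two frames, the blue cylinder sits at roughly (2.4, 8.3) before and (5.5, 6.0) after.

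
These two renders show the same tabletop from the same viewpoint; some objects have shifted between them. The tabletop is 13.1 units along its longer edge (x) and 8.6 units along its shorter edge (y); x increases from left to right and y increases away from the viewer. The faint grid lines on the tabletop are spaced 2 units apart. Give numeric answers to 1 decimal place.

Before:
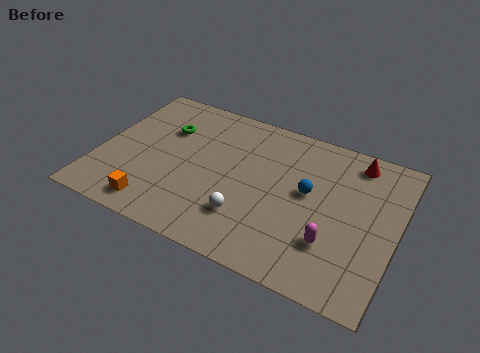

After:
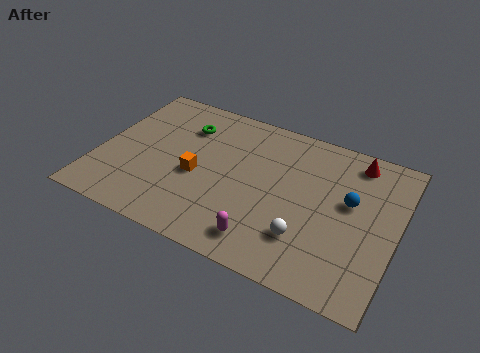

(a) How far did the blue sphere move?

1.8

The blue sphere moved from about (9.2, 4.8) to (11.0, 5.0), a distance of √(1.8² + 0.2²) ≈ 1.8.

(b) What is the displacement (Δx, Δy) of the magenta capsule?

(-2.8, -1.1)

The magenta capsule was at about (10.5, 2.5) and moved to about (7.7, 1.4).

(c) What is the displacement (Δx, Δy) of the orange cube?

(1.5, 2.5)

From the two frames, the orange cube sits at roughly (2.9, 1.2) before and (4.4, 3.7) after.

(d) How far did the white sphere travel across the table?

2.6

From (6.8, 2.3) to (9.4, 2.3), the white sphere covered √(2.6² + 0.0²) ≈ 2.6 units.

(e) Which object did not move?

the red cone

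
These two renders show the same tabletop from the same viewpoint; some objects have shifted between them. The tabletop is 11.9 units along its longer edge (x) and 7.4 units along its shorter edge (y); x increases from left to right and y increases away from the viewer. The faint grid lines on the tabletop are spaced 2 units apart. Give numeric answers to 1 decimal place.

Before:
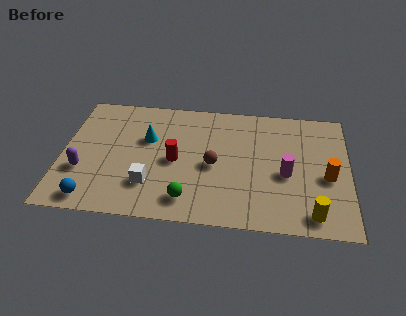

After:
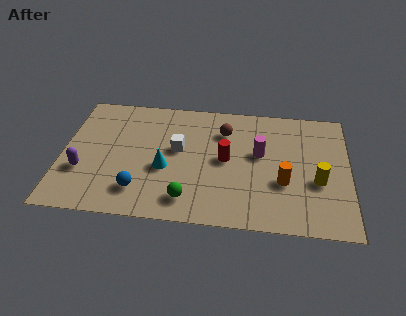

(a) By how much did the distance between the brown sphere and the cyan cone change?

+0.4

The distance was about 3.1 in the first image and 3.5 in the second, so they moved 0.4 units further apart.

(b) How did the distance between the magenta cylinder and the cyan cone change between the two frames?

-1.9

They were about 6.0 units apart before and 4.1 after — 1.9 units closer together.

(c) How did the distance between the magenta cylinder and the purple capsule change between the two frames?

-0.9

Before: roughly 8.4 units apart; after: 7.5. That's 0.9 units closer together.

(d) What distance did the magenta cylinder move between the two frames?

1.6

The magenta cylinder moved from about (9.3, 3.2) to (8.2, 4.3), a distance of √(1.1² + 1.1²) ≈ 1.6.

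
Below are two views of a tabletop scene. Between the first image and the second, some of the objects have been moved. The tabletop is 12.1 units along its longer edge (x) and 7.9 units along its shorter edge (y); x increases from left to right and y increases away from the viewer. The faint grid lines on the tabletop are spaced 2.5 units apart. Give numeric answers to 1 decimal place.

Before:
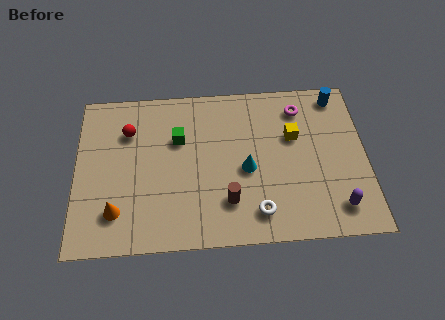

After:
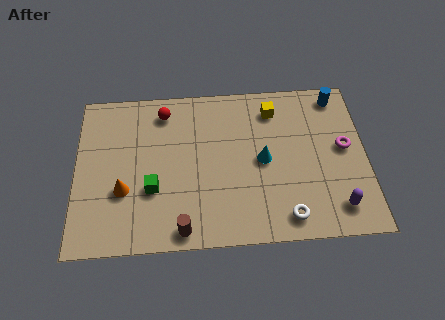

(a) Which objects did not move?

the purple capsule and the blue cylinder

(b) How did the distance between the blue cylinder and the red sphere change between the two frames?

-1.6

They were about 8.9 units apart before and 7.3 after — 1.6 units closer together.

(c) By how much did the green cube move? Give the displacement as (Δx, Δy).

(-1.1, -2.4)

From the two frames, the green cube sits at roughly (4.3, 5.2) before and (3.2, 2.8) after.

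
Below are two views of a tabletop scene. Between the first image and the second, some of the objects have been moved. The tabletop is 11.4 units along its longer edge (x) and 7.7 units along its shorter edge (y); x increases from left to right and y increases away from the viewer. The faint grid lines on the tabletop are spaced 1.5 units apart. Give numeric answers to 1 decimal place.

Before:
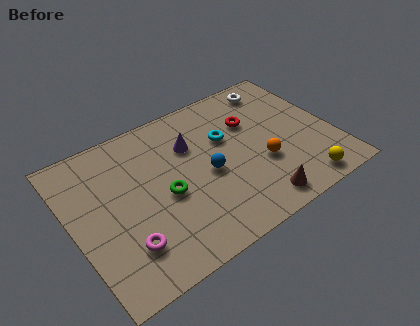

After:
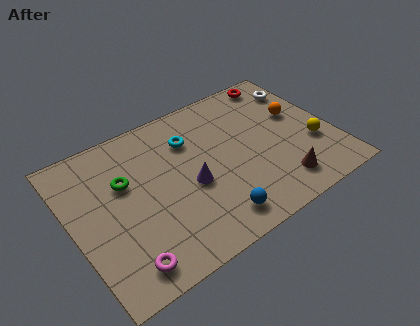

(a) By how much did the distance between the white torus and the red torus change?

-0.8

They were about 2.0 units apart before and 1.2 after — 0.8 units closer together.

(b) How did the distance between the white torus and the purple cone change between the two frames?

+1.9

Before: roughly 4.3 units apart; after: 6.2. That's 1.9 units further apart.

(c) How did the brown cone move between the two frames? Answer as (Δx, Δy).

(1.1, 0.4)

The brown cone was at about (7.5, 1.0) and moved to about (8.6, 1.4).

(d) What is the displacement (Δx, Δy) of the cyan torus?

(-1.5, 0.7)

The cyan torus started near (6.9, 4.9) and ended near (5.4, 5.6).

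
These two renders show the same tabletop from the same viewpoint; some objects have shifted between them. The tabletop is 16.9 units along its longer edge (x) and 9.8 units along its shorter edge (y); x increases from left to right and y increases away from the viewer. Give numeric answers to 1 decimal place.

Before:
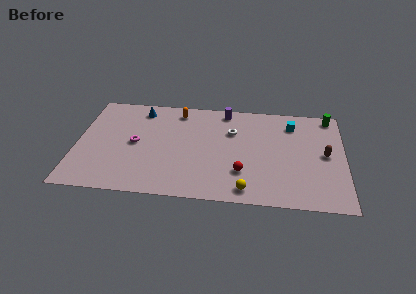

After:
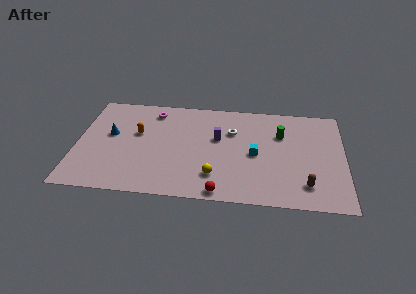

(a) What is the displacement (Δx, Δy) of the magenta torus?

(1.0, 3.3)

From the two frames, the magenta torus sits at roughly (3.7, 4.9) before and (4.7, 8.2) after.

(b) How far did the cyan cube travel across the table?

3.9

The cyan cube moved from about (13.6, 7.8) to (11.3, 4.6), a distance of √(2.3² + 3.2²) ≈ 3.9.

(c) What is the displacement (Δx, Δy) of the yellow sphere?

(-2.0, 1.1)

The yellow sphere was at about (10.8, 1.2) and moved to about (8.8, 2.3).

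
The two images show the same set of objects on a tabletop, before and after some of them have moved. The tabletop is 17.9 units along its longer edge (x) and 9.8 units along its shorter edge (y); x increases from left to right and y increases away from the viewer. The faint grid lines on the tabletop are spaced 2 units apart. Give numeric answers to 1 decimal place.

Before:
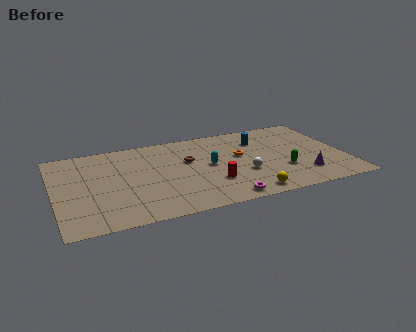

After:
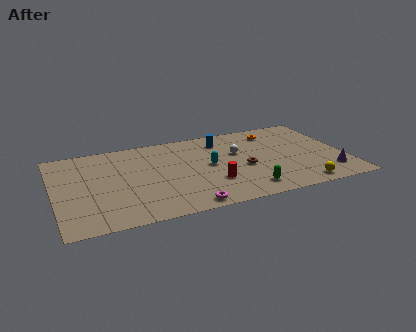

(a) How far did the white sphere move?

2.6

From (11.5, 3.5) to (11.4, 6.1), the white sphere covered √(0.1² + 2.6²) ≈ 2.6 units.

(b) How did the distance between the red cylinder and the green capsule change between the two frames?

-2.0

They were about 4.4 units apart before and 2.4 after — 2.0 units closer together.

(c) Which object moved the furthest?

the brown torus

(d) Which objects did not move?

the red cylinder and the cyan capsule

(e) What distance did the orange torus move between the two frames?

3.3

From (11.5, 5.7) to (13.9, 8.0), the orange torus covered √(2.4² + 2.3²) ≈ 3.3 units.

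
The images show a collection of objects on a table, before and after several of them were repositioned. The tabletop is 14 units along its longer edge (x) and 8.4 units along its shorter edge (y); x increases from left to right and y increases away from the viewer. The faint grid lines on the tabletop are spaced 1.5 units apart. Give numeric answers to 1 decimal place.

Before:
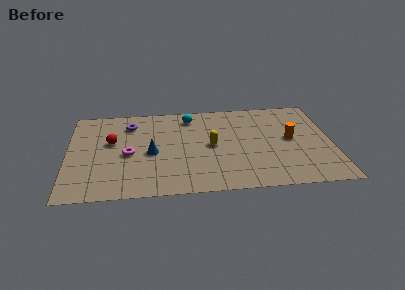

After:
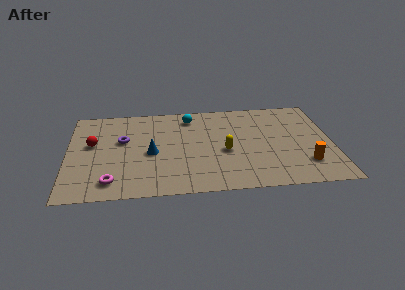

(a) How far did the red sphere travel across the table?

1.0

From (2.3, 5.0) to (1.3, 4.9), the red sphere covered √(1.0² + 0.1²) ≈ 1.0 units.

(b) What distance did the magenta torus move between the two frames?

2.6

From (3.2, 3.8) to (2.3, 1.4), the magenta torus covered √(0.9² + 2.4²) ≈ 2.6 units.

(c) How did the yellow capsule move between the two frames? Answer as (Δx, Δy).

(0.7, -0.6)

The yellow capsule was at about (7.6, 4.2) and moved to about (8.3, 3.6).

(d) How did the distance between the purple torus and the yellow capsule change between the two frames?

+0.7

Before: roughly 4.9 units apart; after: 5.6. That's 0.7 units further apart.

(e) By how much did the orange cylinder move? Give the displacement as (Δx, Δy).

(0.7, -2.3)

The orange cylinder started near (11.8, 4.4) and ended near (12.5, 2.1).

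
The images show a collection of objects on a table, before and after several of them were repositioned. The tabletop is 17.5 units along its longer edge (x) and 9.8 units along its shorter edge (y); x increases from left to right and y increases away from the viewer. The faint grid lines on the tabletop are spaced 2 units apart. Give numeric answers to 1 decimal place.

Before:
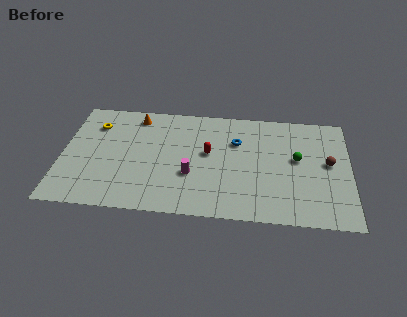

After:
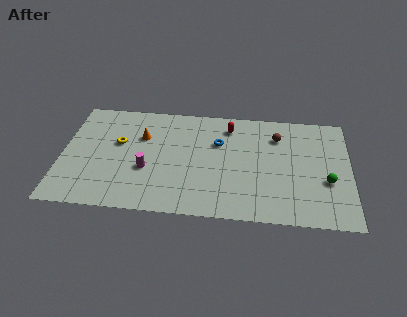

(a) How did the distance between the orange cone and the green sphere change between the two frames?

+1.4

The distance was about 10.3 in the first image and 11.7 in the second, so they moved 1.4 units further apart.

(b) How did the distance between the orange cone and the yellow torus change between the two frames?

-1.1

Before: roughly 2.7 units apart; after: 1.6. That's 1.1 units closer together.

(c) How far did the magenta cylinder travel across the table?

2.7

The magenta cylinder was near (7.9, 3.5) before and (5.2, 3.7) after, so it travelled √(2.7² + 0.2²) ≈ 2.7 units.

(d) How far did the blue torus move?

1.1

The blue torus was near (10.6, 6.7) before and (9.5, 6.5) after, so it travelled √(1.1² + 0.2²) ≈ 1.1 units.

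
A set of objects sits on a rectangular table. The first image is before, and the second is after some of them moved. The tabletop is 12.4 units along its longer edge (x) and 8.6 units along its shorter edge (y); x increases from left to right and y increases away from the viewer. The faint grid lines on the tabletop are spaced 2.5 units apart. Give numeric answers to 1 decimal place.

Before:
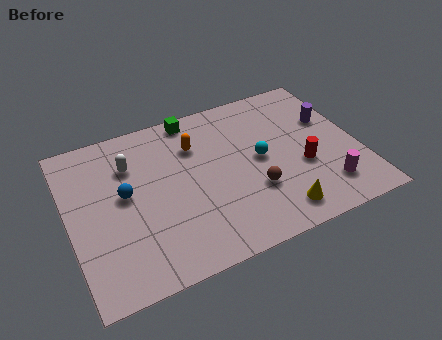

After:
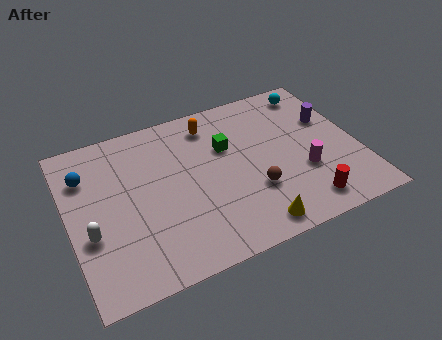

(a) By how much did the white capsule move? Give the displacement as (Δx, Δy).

(-2.0, -3.0)

From the two frames, the white capsule sits at roughly (2.8, 6.2) before and (0.8, 3.2) after.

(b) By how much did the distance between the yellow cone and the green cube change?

-2.5

They were about 7.1 units apart before and 4.6 after — 2.5 units closer together.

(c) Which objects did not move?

the brown sphere and the purple cylinder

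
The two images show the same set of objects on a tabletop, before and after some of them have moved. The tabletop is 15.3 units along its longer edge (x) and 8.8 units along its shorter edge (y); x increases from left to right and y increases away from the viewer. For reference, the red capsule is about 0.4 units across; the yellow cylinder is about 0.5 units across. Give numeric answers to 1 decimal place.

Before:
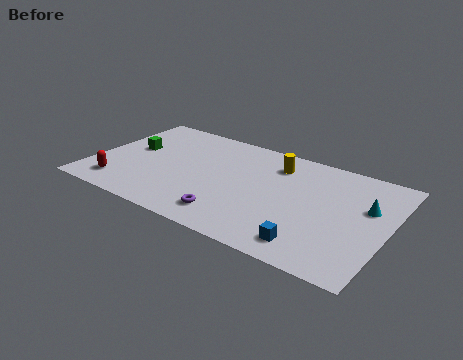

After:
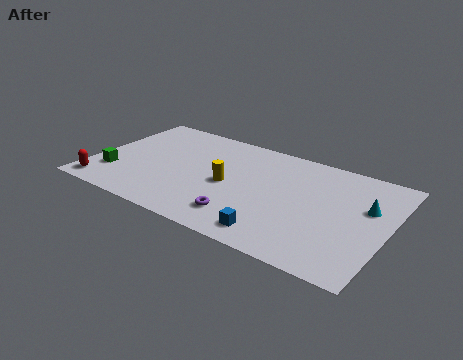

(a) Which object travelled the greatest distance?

the yellow cylinder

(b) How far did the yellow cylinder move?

3.5

From (9.2, 6.9) to (7.1, 4.1), the yellow cylinder covered √(2.1² + 2.8²) ≈ 3.5 units.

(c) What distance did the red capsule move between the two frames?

0.9

The red capsule was near (1.7, 1.6) before and (0.9, 1.1) after, so it travelled √(0.8² + 0.5²) ≈ 0.9 units.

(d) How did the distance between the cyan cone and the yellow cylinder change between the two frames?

+2.0

They were about 5.1 units apart before and 7.1 after — 2.0 units further apart.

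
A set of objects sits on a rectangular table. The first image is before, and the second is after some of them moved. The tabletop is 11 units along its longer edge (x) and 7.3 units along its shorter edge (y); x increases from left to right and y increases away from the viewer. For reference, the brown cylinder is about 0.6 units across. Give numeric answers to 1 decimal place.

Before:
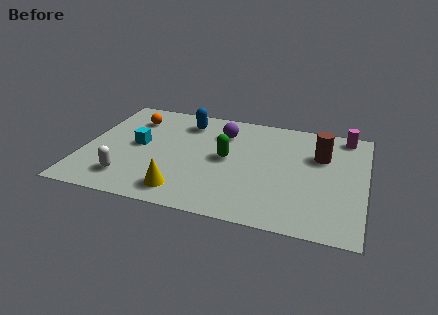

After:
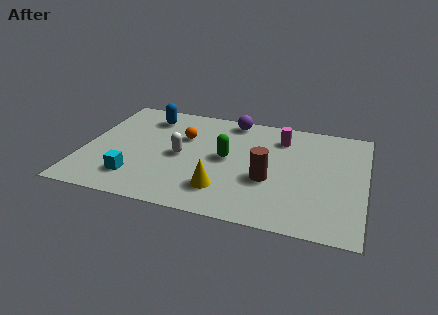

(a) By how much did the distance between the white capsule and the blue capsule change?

-2.0

They were about 4.8 units apart before and 2.8 after — 2.0 units closer together.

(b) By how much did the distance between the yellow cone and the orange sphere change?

-1.4

They were about 5.0 units apart before and 3.6 after — 1.4 units closer together.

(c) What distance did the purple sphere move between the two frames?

1.0

The purple sphere was near (5.3, 5.5) before and (5.6, 6.5) after, so it travelled √(0.3² + 1.0²) ≈ 1.0 units.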